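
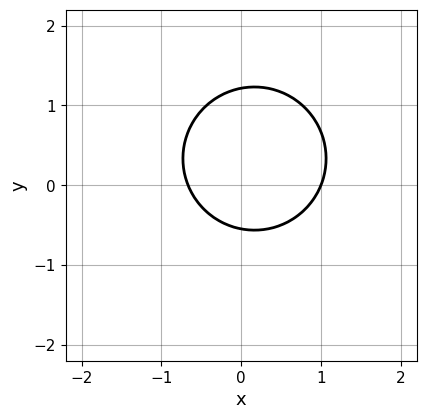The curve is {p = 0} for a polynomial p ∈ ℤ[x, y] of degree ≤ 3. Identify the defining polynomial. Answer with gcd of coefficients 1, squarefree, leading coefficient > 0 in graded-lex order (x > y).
First, degree: a generic line meets the curve in up to 2 points, so deg p = 2.
Then, against the integer gridlines: one x-axis crossing is at x = 1.
Finally, these observations pin down the coefficients.

3*x^2 + 3*y^2 - x - 2*y - 2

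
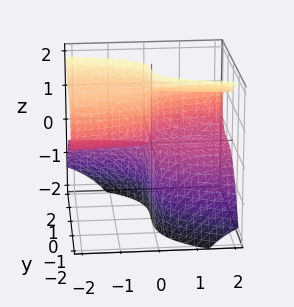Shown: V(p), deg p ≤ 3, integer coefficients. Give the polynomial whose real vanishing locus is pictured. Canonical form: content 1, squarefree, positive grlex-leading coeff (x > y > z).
2*x*z^2 + 2*y^3 - 3*x*z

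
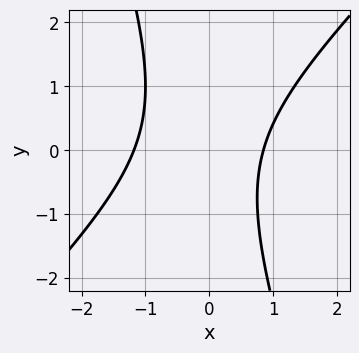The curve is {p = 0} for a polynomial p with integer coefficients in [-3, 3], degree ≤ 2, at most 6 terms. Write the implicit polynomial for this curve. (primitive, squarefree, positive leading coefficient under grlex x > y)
3*x^2 - 2*x*y - y^2 + x - 3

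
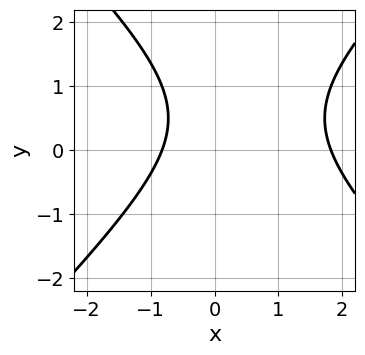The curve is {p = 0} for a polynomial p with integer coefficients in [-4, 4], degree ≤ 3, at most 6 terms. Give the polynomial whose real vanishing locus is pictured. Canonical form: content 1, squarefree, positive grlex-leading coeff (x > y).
2*x^2 - 2*y^2 - 2*x + 2*y - 3

1. The degree is 2 — a generic line meets the curve in up to 2 points.
2. From the visible intercepts: the curve avoids every integer y-axis point in the box.
3. Putting this together gives p.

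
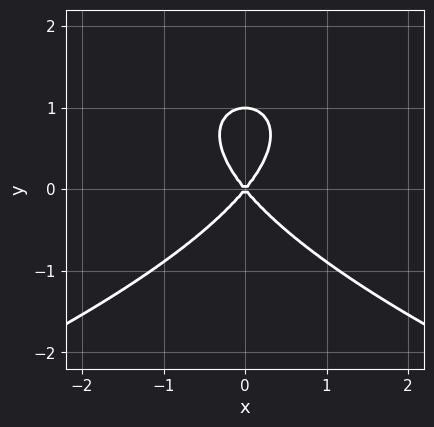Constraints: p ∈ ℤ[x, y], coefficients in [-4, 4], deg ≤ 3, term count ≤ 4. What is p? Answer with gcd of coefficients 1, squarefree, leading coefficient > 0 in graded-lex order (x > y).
2*y^3 + 3*x^2 - 2*y^2

(a) The degree is 3 — no degree-2 curve has this shape.
(b) Symmetries: it's symmetric under x → −x, forcing even powers of x.
(c) Against the integer gridlines: among the integer gridlines, it crosses the y-axis at y ∈ {0, 1}; it meets the x-axis at x = 0 (among the integer gridlines).
(d) Fitting integer coefficients to these (and the overall shape) gives p.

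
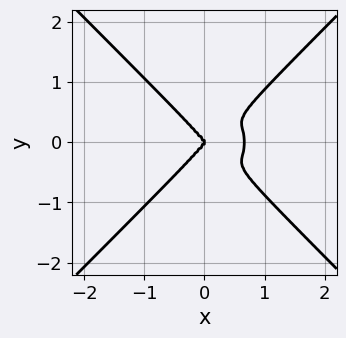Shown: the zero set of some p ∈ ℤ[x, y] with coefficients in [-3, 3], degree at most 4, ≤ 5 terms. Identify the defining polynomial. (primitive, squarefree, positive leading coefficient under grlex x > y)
3*x^4 - 3*y^4 - 2*x^3 + x*y^2

1. deg p = 4. The shape is more complex than any degree-3 curve.
2. Symmetries: the y ↦ −y reflection is a symmetry, so y appears only in even powers.
3. Checking where it meets the axes: one y-axis crossing is at y = 0; one x-axis crossing is at x = 0.
4. Solving for integer coefficients yields p as stated.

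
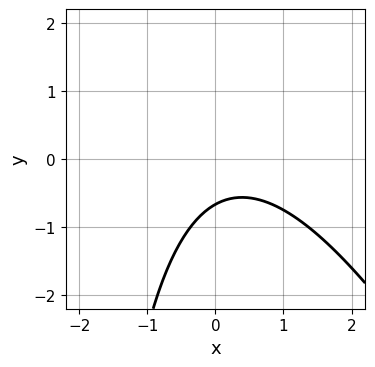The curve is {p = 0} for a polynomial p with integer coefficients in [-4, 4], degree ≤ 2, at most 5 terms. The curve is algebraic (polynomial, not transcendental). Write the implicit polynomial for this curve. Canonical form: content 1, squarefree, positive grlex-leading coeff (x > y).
2*x^2 + x*y - x + 3*y + 2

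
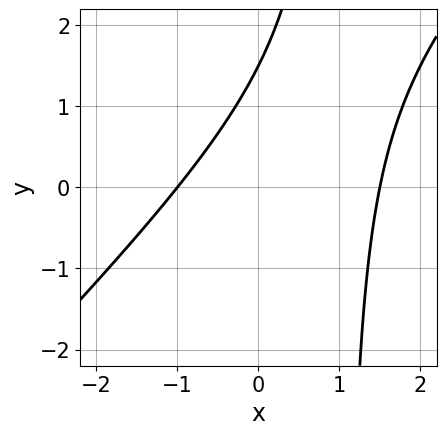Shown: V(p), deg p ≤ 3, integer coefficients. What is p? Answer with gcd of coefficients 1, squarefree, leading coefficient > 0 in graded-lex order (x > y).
2*x^2 - 2*x*y - x + 2*y - 3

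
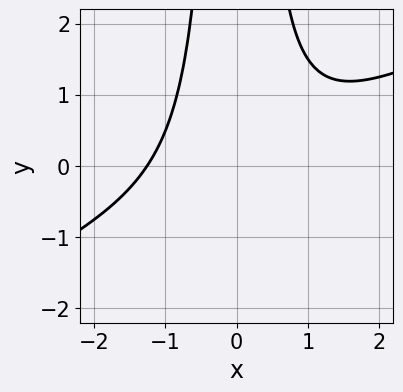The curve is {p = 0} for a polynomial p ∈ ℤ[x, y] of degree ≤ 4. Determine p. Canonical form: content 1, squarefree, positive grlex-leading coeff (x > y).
First, the degree is 3 — no degree-2 curve has this shape.
Then, from the visible intercepts: it misses every integer gridline on the y-axis.
Finally, fitting integer coefficients to these (and the overall shape) gives p.

x^3 - 2*x^2*y + 2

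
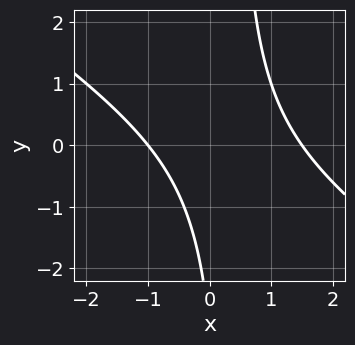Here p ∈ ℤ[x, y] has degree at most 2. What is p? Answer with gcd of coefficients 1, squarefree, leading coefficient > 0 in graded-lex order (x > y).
(a) deg p = 2. A generic line meets the curve in up to 2 points.
(b) From the visible intercepts: no y-intercept at any integer in the box; it meets the x-axis at x = -1 (among the integer gridlines).
(c) Matching integer coefficients to the picture gives p.

2*x^2 + 3*x*y - x - y - 3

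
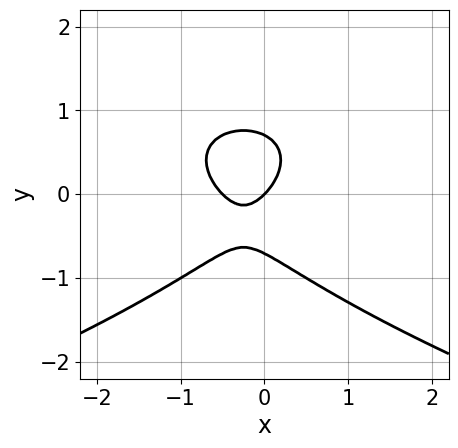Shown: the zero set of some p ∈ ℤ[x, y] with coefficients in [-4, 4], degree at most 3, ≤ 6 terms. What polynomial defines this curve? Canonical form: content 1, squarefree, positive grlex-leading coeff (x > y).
2*y^3 + 2*x^2 + x - y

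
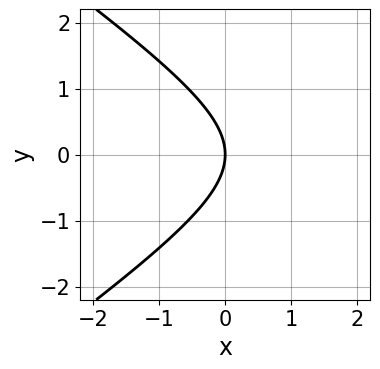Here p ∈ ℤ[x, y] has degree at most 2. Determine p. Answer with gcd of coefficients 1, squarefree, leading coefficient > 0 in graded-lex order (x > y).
x^2 - 2*y^2 - 3*x

(a) The degree is 2 — the shape is more complex than any degree-1 curve.
(b) Symmetries: it's symmetric under y → −y, forcing even powers of y.
(c) Against the integer gridlines: it crosses the y-axis at the gridline y = 0; one x-axis crossing is at x = 0.
(d) Assembling these constraints gives the stated polynomial.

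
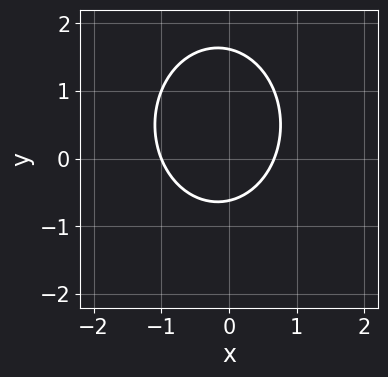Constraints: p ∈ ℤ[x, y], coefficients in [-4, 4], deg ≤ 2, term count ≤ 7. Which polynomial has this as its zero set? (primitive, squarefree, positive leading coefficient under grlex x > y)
3*x^2 + 2*y^2 + x - 2*y - 2

First, degree: a generic line meets the curve in up to 2 points, so deg p = 2.
Then, against the integer gridlines: it crosses the x-axis at the gridline x = -1.
Finally, solving for integer coefficients yields p as stated.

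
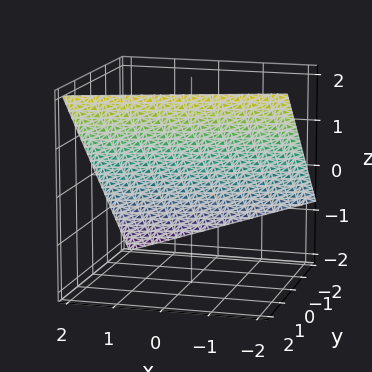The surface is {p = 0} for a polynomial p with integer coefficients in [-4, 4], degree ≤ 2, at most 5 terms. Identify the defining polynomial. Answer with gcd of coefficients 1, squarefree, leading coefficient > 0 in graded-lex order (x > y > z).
x - 3*y + 3*z - 2

(a) The degree is 1 — every cross-section is a straight line — this is a plane.
(b) Checking where it meets the axes: it meets the x-axis at x = 2 (among the integer gridlines).
(c) Together with the visible shape, these determine p as stated.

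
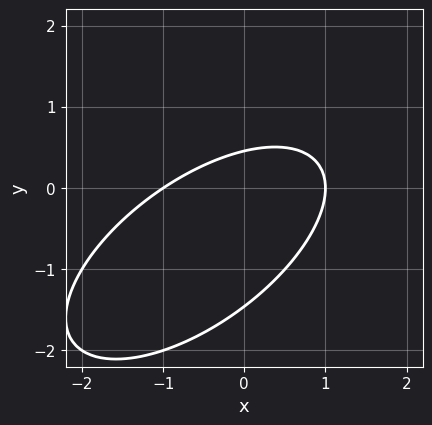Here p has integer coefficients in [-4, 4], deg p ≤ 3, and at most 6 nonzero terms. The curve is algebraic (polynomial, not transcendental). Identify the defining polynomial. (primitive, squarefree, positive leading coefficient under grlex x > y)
(a) The degree is 2 — no degree-1 curve has this shape.
(b) Against the integer gridlines: among the integer gridlines, it crosses the x-axis at x ∈ {-1, 1}.
(c) Fitting integer coefficients to these (and the overall shape) gives p.

2*x^2 - 3*x*y + 3*y^2 + 3*y - 2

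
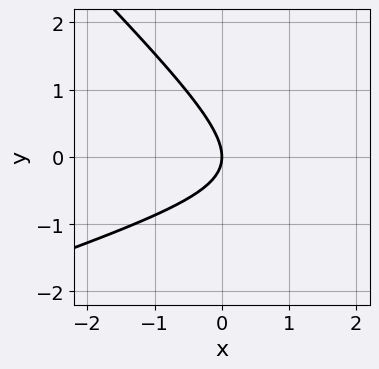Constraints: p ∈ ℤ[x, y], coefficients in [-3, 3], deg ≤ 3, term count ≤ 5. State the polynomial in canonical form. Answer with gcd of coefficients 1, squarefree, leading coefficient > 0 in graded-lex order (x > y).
x^2 - 2*x*y - 3*y^2 - 3*x

The degree is 2 — a generic line meets the curve in up to 2 points.
Against the integer gridlines: one y-axis crossing is at y = 0; it crosses the x-axis at the gridline x = 0.
Assembling these constraints gives the stated polynomial.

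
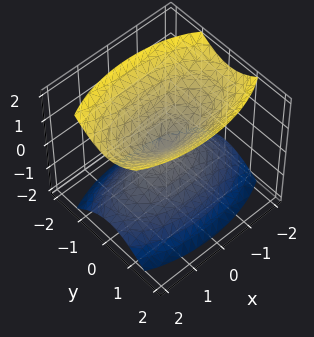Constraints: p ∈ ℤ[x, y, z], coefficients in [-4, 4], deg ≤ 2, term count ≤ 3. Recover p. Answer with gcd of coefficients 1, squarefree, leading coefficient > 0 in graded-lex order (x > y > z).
x^2 + 3*y^2 - 2*z^2

First, the picture has 2 separate pieces. They look like related sheets of one shape, so recover p as a whole.
Next, the degree is 2 — two nappes meeting at a single point; a quadric.
Next, symmetries: mirror symmetry y ↦ −y ⇒ only even powers of y; mirror symmetry z ↦ −z ⇒ only even powers of z; it's symmetric under x → −x, forcing even powers of x.
Next, observable constraints: one y-axis crossing is at y = 0; it meets the z-axis at z = 0 (among the integer gridlines); it crosses the x-axis at the gridline x = 0.
Finally, solving for integer coefficients yields p as stated.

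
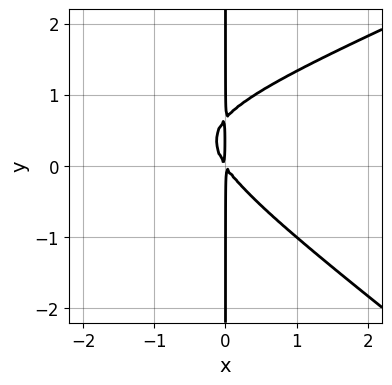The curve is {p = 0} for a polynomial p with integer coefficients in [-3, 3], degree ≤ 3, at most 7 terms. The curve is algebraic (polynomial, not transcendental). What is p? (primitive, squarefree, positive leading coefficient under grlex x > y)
1. deg p = 3. The shape is more complex than any degree-2 curve.
2. Reading off the gridlines: every point of the y-axis in the box is on the curve.
3. The integer polynomial consistent with all of this is the stated p.

x^3 - x^2*y - 3*x*y^2 + 3*x^2 + 2*x*y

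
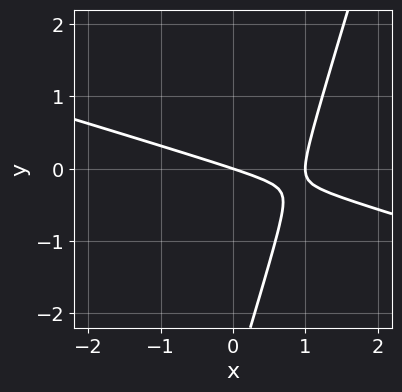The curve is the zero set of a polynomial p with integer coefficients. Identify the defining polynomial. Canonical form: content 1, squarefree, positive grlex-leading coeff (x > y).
(a) Degree: a generic line meets the curve in up to 2 points, so deg p = 2.
(b) Reading off the gridlines: the x-axis gridline crossings are at x ∈ {0, 1}; it meets the y-axis at y = 0 (among the integer gridlines).
(c) The integer polynomial consistent with all of this is the stated p.

x^2 + 3*x*y - y^2 - x - 3*y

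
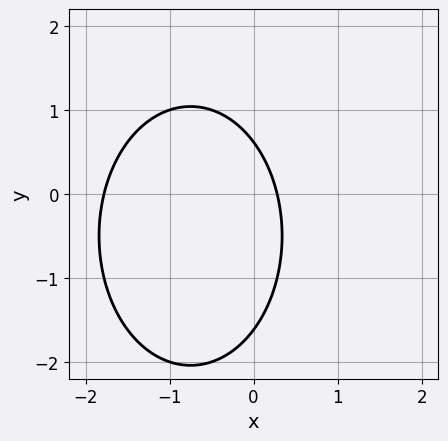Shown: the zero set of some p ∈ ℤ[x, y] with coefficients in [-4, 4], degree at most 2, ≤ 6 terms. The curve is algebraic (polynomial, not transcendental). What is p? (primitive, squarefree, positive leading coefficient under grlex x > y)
(a) Degree: the shape is more complex than any degree-1 curve, so deg p = 2.
(b) The integer polynomial consistent with all of this is the stated p.

2*x^2 + y^2 + 3*x + y - 1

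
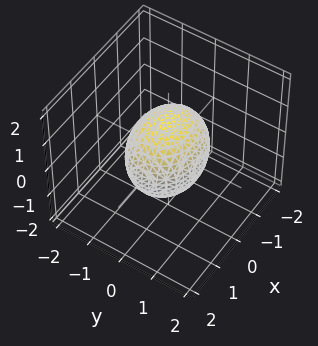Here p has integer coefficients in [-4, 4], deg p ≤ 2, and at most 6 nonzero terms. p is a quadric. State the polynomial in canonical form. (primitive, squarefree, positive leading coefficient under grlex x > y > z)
2*x^2 + 3*y^2 + 2*z^2 - 3

(a) The degree is 2 — a closed, bounded, convex surface; a quadric.
(b) Symmetries: mirror symmetry z ↦ −z ⇒ only even powers of z; mirror symmetry y ↦ −y ⇒ only even powers of y; it's symmetric under x → −x, forcing even powers of x.
(c) Observable constraints: among the integer gridlines, it crosses the y-axis at y ∈ {-1, 1}.
(d) Together with the visible shape, these determine p as stated.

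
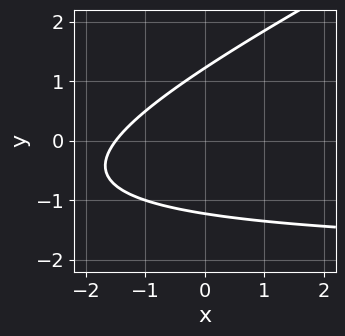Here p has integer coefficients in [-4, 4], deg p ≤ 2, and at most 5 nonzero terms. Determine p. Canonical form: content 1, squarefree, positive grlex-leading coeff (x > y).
First, deg p = 2. No degree-1 curve has this shape.
Finally, solving for integer coefficients yields p as stated.

x*y - 2*y^2 + 2*x + 3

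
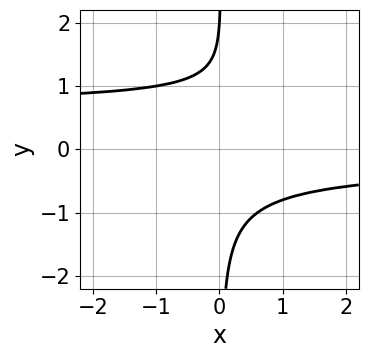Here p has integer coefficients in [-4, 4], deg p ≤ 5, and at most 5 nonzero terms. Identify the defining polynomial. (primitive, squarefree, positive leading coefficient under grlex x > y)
3*x*y^3 - 2*x*y^2 - y + 2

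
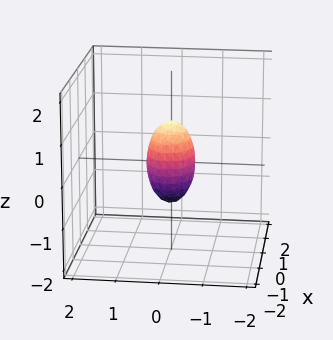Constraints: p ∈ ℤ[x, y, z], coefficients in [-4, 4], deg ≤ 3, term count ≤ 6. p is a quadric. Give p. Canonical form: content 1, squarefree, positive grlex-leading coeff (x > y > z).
1. The degree is 2 — bounded and convex; a quadric.
2. Symmetries: the x ↦ −x reflection is a symmetry, so x appears only in even powers; the y ↦ −y reflection is a symmetry, so y appears only in even powers; mirror symmetry z ↦ −z ⇒ only even powers of z.
3. Observable constraints: among the integer gridlines, it crosses the z-axis at z ∈ {-1, 1}.
4. These observations pin down the coefficients.

2*x^2 + 3*y^2 + z^2 - 1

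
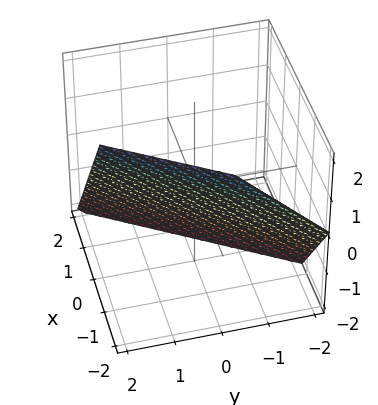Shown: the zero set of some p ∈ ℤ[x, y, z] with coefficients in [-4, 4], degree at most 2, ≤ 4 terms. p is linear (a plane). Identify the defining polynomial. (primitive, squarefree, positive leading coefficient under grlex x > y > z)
(a) deg p = 1.
(b) Observable constraints: it meets the y-axis at y = 1 (among the integer gridlines); one z-axis crossing is at z = -1.
(c) Putting this together gives p.

3*x - 2*y + 2*z + 2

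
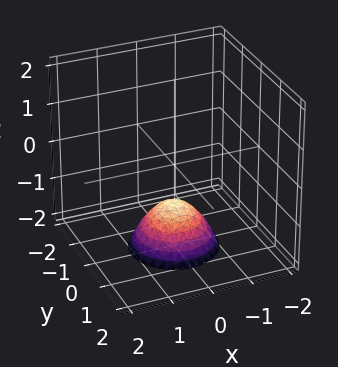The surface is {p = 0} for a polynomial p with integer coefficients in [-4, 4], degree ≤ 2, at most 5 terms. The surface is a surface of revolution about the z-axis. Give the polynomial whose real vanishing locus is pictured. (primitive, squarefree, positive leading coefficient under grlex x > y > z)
(a) deg p = 2. No degree-1 surface has this shape.
(b) By symmetry, the surface is invariant under rotation about z: p = q(x² + y², z).
(c) Reading off the gridlines: a circular section at z = -2 has radius exactly 1; it misses every integer gridline on the x-axis.
(d) Together with the visible shape, these determine p as stated. Check: (0, 0, -1) on the z-axis lies on the surface, and p(0, 0, -1) = 0. ✓

x^2 + y^2 + z + 1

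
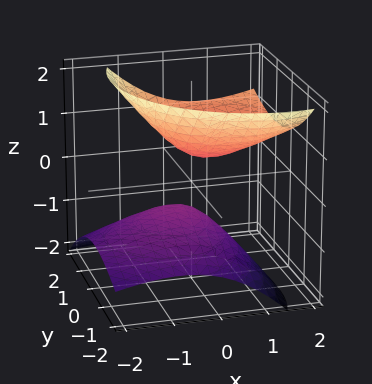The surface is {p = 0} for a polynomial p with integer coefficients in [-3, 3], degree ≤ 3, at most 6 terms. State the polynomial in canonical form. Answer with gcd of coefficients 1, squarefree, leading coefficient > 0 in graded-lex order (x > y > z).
1. I count 2 distinct pieces. Treating them together as one polynomial.
2. The degree is 2 — a generic line meets the surface in up to 2 points.
3. Observable constraints: it misses every integer gridline on the y-axis; the surface avoids every integer x-axis point in the box.
4. The integer polynomial consistent with all of this is the stated p.

2*x^2 - 3*x*z + 2*y^2 - 2*y*z - 3*z^2 + 1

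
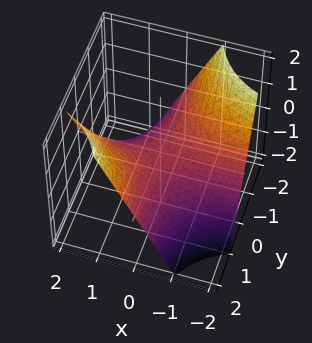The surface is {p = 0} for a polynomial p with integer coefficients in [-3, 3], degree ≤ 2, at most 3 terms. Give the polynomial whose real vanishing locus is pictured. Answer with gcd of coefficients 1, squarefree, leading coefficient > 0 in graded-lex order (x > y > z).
1. deg p = 2. A hyperbolic paraboloid; a quadric.
2. From the visible intercepts: every point of the y-axis in the box is on the surface; it meets the z-axis at z = 0 (among the integer gridlines); every point of the x-axis in the box is on the surface.
3. Putting this together gives p.

x*y - z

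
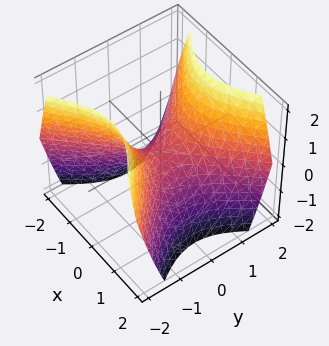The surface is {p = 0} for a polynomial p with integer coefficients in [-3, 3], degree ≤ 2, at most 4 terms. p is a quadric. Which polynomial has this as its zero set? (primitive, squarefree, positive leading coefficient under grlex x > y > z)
x^2 - y^2 + z

The degree is 2 — a saddle surface; a quadric.
Symmetries: it's symmetric under x → −x, forcing even powers of x; mirror symmetry y ↦ −y ⇒ only even powers of y.
Observable constraints: one x-axis crossing is at x = 0; it crosses the z-axis at the gridline z = 0.
These observations pin down the coefficients.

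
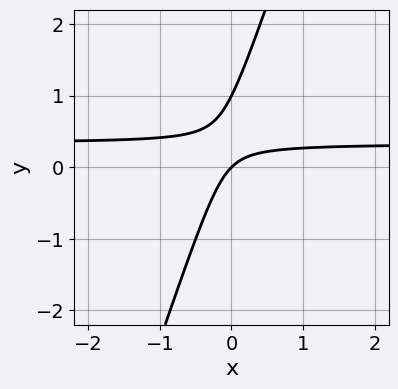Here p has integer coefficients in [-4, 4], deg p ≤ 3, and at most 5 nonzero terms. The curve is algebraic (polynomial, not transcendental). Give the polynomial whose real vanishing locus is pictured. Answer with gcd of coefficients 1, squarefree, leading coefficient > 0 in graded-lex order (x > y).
(a) The degree is 2 — a generic line meets the curve in up to 2 points.
(b) Checking where it meets the axes: it meets the x-axis at x = 0 (among the integer gridlines); the y-axis gridline crossings are at y ∈ {0, 1}.
(c) These observations pin down the coefficients.

3*x*y - y^2 - x + y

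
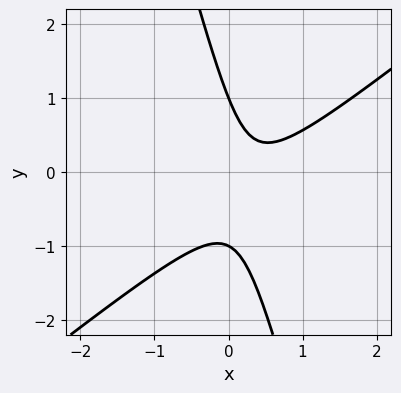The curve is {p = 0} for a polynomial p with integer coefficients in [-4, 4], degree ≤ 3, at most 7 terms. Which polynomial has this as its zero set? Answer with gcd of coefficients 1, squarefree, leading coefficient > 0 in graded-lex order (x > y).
3*x^2 - 3*x*y - y^2 - 2*x + 1

(a) Degree: a generic line meets the curve in up to 2 points, so deg p = 2.
(b) From the axis intercepts and sections: it misses every integer gridline on the x-axis; among the integer gridlines, it crosses the y-axis at y ∈ {-1, 1}.
(c) Together with the visible shape, these determine p as stated.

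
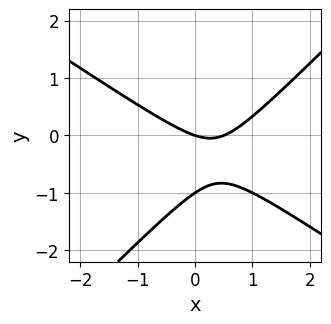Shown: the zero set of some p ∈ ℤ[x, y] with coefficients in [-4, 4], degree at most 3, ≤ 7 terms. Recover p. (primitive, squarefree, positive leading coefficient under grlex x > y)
2*x^2 + x*y - 3*y^2 - x - 3*y

First, the degree is 2 — a generic line meets the curve in up to 2 points.
Next, from the axis intercepts and sections: it meets the x-axis at x = 0 (among the integer gridlines); the y-axis gridline crossings are at y ∈ {-1, 0}.
Finally, putting this together gives p.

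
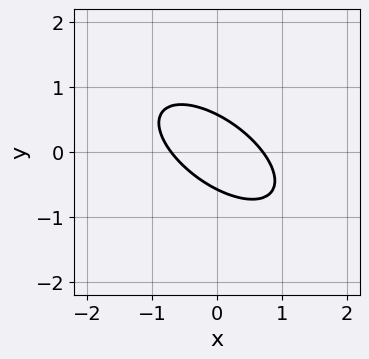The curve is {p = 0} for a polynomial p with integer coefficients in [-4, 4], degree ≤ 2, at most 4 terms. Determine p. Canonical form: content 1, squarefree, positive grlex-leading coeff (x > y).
2*x^2 + 3*x*y + 3*y^2 - 1

The degree is 2 — a generic line meets the curve in up to 2 points.
The integer polynomial consistent with all of this is the stated p.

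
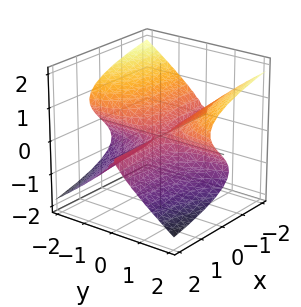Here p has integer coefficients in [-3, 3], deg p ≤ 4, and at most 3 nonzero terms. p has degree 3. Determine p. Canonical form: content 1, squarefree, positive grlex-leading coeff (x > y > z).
First, degree: a generic line meets the surface in up to 3 points, so deg p = 3.
Next, reading off the gridlines: every point of the x-axis in the box is on the surface; one z-axis crossing is at z = 0; the visible y-axis segment lies entirely on the surface.
Finally, matching integer coefficients to the picture gives p.

x*y^2 - y^2*z + 3*z^3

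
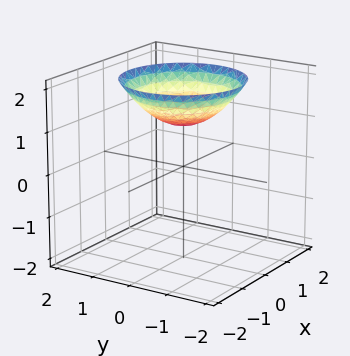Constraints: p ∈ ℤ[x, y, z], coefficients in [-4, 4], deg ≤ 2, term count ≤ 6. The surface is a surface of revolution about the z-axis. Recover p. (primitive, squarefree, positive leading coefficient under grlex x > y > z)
(a) Degree: no degree-1 surface has this shape, so deg p = 2.
(b) Symmetries: rotational symmetry about the z-axis ⇒ p depends on x, y only through x² + y².
(c) Checking where it meets the axes: no y-intercept at any integer in the box; no x-intercept at any integer in the box.
(d) Fitting integer coefficients to these (and the overall shape) gives p.

x^2 + y^2 - 2*z + 2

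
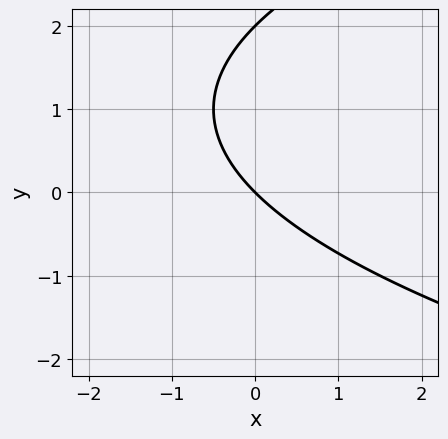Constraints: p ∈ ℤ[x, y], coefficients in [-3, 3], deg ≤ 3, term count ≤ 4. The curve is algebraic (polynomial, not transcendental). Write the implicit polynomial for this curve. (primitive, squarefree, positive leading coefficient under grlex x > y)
y^2 - 2*x - 2*y

(a) Degree: no degree-1 curve has this shape, so deg p = 2.
(b) From the axis intercepts and sections: it meets the x-axis at x = 0 (among the integer gridlines); the y-axis gridline crossings are at y ∈ {0, 2}.
(c) Matching integer coefficients to the picture gives p.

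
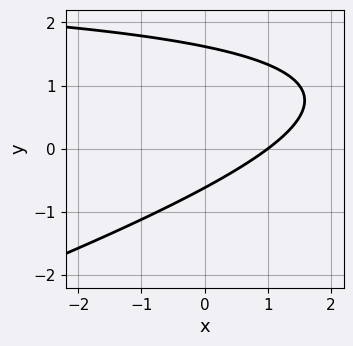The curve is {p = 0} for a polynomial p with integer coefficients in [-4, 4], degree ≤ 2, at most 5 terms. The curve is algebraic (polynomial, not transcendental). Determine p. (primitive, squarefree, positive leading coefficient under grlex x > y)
(a) The degree is 2 — no degree-1 curve has this shape.
(b) Reading off the gridlines: it meets the x-axis at x = 1 (among the integer gridlines).
(c) Putting this together gives p.

x*y - 3*y^2 - 3*x + 3*y + 3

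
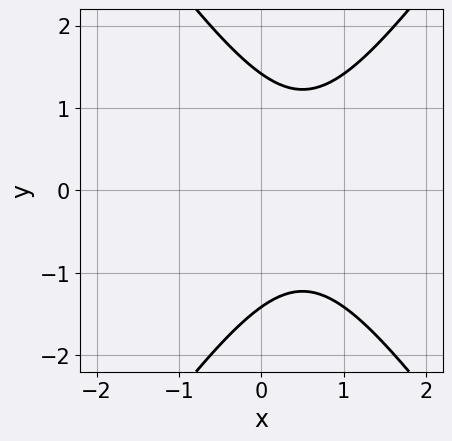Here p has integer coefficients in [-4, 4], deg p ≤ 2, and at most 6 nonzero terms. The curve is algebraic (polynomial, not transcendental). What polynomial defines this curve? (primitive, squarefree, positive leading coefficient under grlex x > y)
Degree: the shape is more complex than any degree-1 curve, so deg p = 2.
Symmetries: the y ↦ −y reflection is a symmetry, so y appears only in even powers.
Reading off the gridlines: no x-intercept at any integer in the box.
Fitting integer coefficients to these (and the overall shape) gives p.

2*x^2 - y^2 - 2*x + 2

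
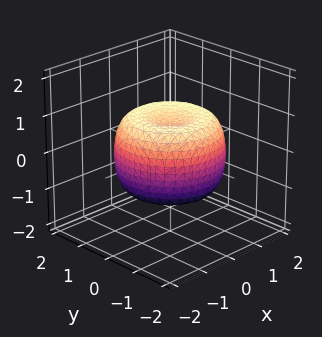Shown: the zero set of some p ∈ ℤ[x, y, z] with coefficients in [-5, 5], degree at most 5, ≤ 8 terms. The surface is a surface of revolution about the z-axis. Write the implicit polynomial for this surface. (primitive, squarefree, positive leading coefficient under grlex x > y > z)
2*x^4 + 4*x^2*y^2 + 2*y^4 - 3*x^2 - 3*y^2 + 3*z^2 - 2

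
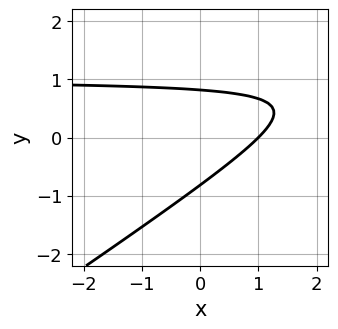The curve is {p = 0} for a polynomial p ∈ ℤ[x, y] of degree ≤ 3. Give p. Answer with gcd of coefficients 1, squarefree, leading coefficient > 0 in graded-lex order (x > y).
deg p = 2. No degree-1 curve has this shape.
Against the integer gridlines: it crosses the x-axis at the gridline x = 1.
Fitting integer coefficients to these (and the overall shape) gives p.

2*x*y - 3*y^2 - 2*x + 2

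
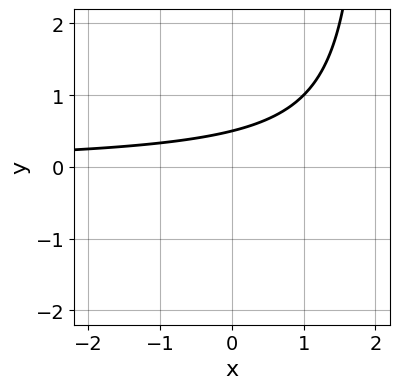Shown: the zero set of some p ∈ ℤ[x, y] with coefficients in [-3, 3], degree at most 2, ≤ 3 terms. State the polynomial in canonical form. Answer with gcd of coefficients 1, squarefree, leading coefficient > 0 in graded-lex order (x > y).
x*y - 2*y + 1

(a) Degree: no degree-1 curve has this shape, so deg p = 2.
(b) Observable constraints: the curve avoids every integer x-axis point in the box.
(c) Together with the visible shape, these determine p as stated.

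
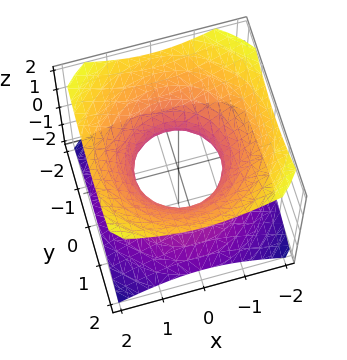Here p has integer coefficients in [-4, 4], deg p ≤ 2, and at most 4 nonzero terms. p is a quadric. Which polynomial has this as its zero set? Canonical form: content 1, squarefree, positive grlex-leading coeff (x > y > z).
2*x^2 + 2*y^2 - 3*z^2 - 2

1. The degree is 2 — one connected sheet with a waist; a quadric.
2. By symmetry, the surface is invariant under rotation about z: p = q(x² + y², z); mirror symmetry z ↦ −z ⇒ only even powers of z.
3. Checking where it meets the axes: the y-axis gridline crossings are at y ∈ {-1, 1}; a circular section at z = -1 has radius between 1 and 2; the x-axis gridline crossings are at x ∈ {-1, 1}.
4. Solving for integer coefficients yields p as stated.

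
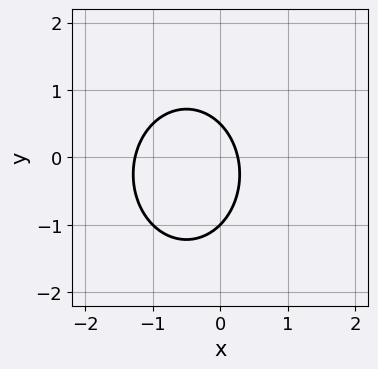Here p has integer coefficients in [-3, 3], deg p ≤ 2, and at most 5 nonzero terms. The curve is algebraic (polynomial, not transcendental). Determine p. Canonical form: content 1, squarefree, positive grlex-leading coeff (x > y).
(a) The degree is 2 — the shape is more complex than any degree-1 curve.
(b) Reading off the gridlines: it meets the y-axis at y = -1 (among the integer gridlines).
(c) Assembling these constraints gives the stated polynomial.

3*x^2 + 2*y^2 + 3*x + y - 1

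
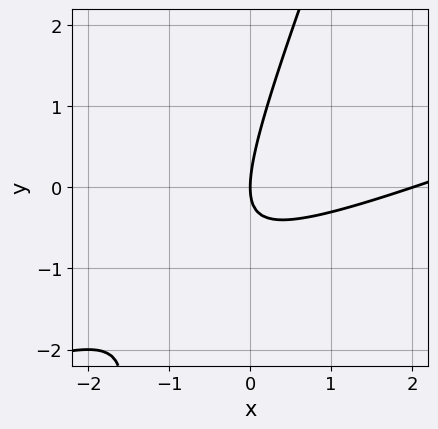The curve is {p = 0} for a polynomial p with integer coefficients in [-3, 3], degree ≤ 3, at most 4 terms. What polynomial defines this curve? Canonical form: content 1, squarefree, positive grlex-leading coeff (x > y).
(a) Degree: a generic line meets the curve in up to 2 points, so deg p = 2.
(b) Reading off the gridlines: it crosses the y-axis at the gridline y = 0; among the integer gridlines, it crosses the x-axis at x ∈ {0, 2}.
(c) The integer polynomial consistent with all of this is the stated p.

x^2 - 3*x*y + y^2 - 2*x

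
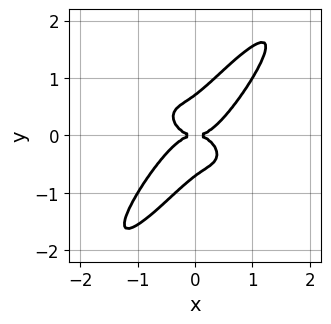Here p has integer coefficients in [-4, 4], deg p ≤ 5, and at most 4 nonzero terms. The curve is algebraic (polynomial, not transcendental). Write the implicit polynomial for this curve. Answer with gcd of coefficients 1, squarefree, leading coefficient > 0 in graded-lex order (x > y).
2*x^4 - 3*x*y^3 + 2*y^4 - y^2

First, degree: no degree-3 curve has this shape, so deg p = 4.
Next, against the integer gridlines: it crosses the x-axis at the gridline x = 0; one y-axis crossing is at y = 0.
Finally, fitting integer coefficients to these (and the overall shape) gives p.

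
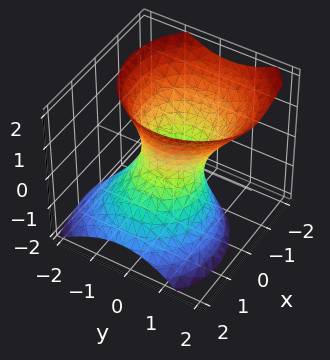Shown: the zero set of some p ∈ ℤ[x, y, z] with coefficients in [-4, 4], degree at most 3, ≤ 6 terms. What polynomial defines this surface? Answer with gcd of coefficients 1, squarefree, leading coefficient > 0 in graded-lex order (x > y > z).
3*x^2 + 2*x*z + 3*y^2 - y*z - 2*z^2 - 2

(a) deg p = 2. No degree-1 surface has this shape.
(b) Observable constraints: no z-intercept at any integer in the box.
(c) These observations pin down the coefficients.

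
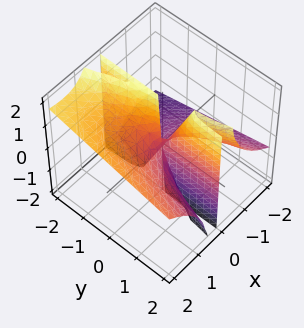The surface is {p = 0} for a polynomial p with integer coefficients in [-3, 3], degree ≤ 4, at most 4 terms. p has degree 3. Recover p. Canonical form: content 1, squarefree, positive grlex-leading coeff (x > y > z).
x^3 - 2*x^2*z - x*y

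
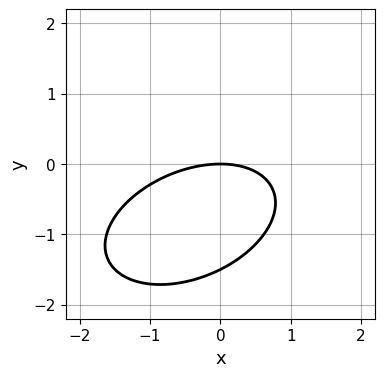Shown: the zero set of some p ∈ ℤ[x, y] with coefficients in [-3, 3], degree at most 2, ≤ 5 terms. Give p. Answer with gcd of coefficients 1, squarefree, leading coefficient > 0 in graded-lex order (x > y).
x^2 - x*y + 2*y^2 + 3*y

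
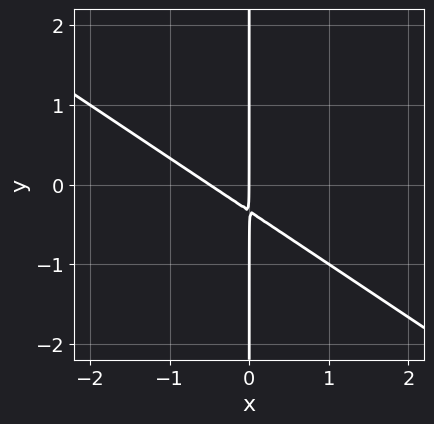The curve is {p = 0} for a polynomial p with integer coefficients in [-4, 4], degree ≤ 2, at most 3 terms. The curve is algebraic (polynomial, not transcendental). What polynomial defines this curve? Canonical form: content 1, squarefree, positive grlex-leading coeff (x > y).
1. deg p = 2.
2. Reading off the gridlines: it meets the x-axis at x = 0 (among the integer gridlines); the visible y-axis segment lies entirely on the curve.
3. Assembling these constraints gives the stated polynomial.

2*x^2 + 3*x*y + x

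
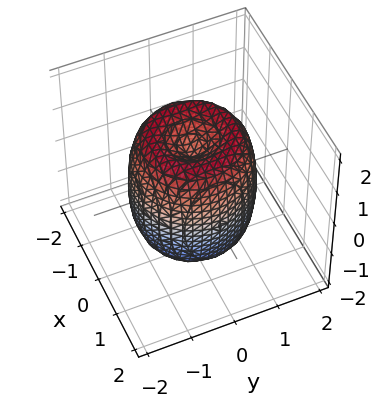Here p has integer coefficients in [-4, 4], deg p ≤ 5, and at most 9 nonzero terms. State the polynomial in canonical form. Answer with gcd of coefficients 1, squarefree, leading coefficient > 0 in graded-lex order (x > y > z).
1. The degree is 4 — no degree-3 surface has this shape.
2. Symmetries: the z-axis is an axis of rotation, so x and y enter only as x² + y².
3. Against the integer gridlines: a circular section at z = 0 has radius between 1 and 2; the z-axis gridline crossings are at z ∈ {-1, 1}.
4. Putting this together gives p.

2*x^4 + 4*x^2*y^2 + 2*y^4 - 3*x^2 - 3*y^2 + z^2 - 1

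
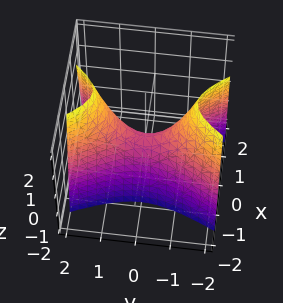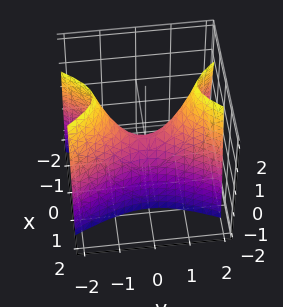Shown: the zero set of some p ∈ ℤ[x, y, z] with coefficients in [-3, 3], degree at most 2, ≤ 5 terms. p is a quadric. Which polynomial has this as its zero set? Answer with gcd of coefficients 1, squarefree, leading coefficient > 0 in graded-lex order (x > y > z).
Degree: a hyperbolic paraboloid; a quadric, so deg p = 2.
Symmetries: mirror symmetry x ↦ −x ⇒ only even powers of x; the y ↦ −y reflection is a symmetry, so y appears only in even powers.
Observable constraints: it meets the x-axis at x = 0 (among the integer gridlines); one y-axis crossing is at y = 0.
Together with the visible shape, these determine p as stated.

3*x^2 - y^2 + z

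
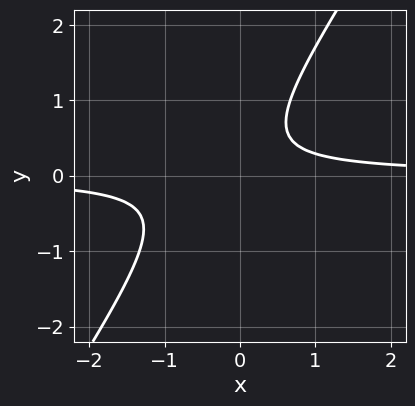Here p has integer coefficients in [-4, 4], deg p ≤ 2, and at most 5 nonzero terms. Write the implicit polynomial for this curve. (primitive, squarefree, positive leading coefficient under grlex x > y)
3*x*y - 2*y^2 + y - 1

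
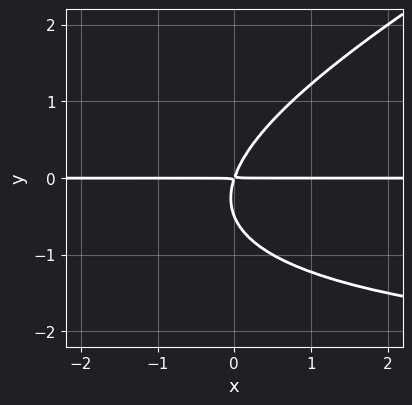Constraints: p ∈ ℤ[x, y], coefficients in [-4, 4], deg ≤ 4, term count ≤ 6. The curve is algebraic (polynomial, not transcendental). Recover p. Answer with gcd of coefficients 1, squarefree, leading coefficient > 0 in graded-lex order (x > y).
x*y^2 - 2*y^3 + 3*x*y - y^2

First, degree: the shape is more complex than any degree-2 curve, so deg p = 3.
Next, from the visible intercepts: the visible x-axis segment lies entirely on the curve.
Finally, together with the visible shape, these determine p as stated.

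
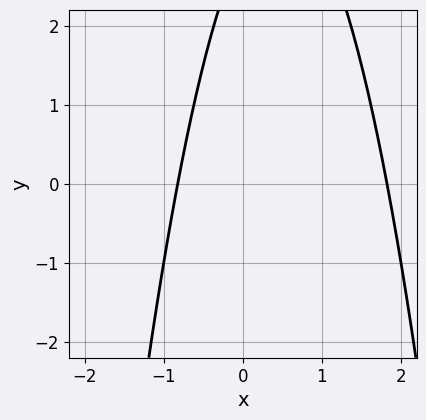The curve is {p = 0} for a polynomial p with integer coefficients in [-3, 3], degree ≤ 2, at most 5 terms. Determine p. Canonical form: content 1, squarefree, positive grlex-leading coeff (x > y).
2*x^2 - 2*x + y - 3

1. Degree: no degree-1 curve has this shape, so deg p = 2.
2. Observable constraints: the curve avoids every integer y-axis point in the box.
3. Solving for integer coefficients yields p as stated.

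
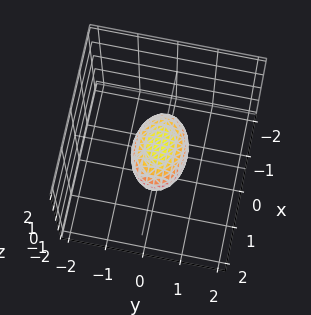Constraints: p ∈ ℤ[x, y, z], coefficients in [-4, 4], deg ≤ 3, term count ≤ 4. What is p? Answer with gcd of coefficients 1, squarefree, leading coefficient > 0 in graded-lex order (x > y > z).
x^2 + 2*y^2 + 2*z^2 - 1

Degree: bounded and convex; a quadric, so deg p = 2.
Symmetries: the x ↦ −x reflection is a symmetry, so x appears only in even powers; the y ↦ −y reflection is a symmetry, so y appears only in even powers; mirror symmetry z ↦ −z ⇒ only even powers of z.
From the visible intercepts: among the integer gridlines, it crosses the x-axis at x ∈ {-1, 1}.
Together with the visible shape, these determine p as stated.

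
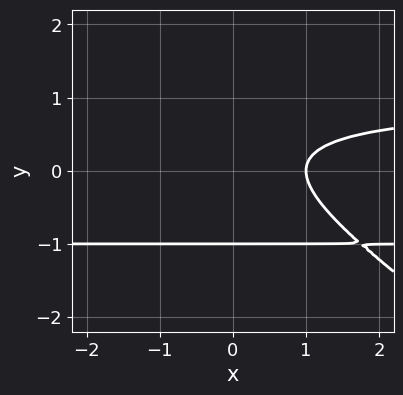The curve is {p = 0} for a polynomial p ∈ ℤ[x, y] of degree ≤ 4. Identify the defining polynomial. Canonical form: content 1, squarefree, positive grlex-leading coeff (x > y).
1. The degree is 3 — no degree-2 curve has this shape.
2. Checking where it meets the axes: one x-axis crossing is at x = 1; it meets the y-axis at y = -1 (among the integer gridlines).
3. Putting this together gives p.

2*x*y^2 + 3*y^3 + y^2 - 2*x + 2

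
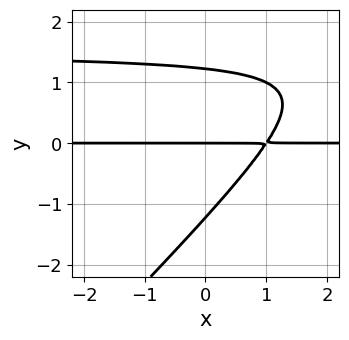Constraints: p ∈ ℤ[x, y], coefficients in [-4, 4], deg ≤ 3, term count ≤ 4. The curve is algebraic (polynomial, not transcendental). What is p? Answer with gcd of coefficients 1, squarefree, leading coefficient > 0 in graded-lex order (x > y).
1. The degree is 3 — the shape is more complex than any degree-2 curve.
2. Observable constraints: it crosses the y-axis at the gridline y = 0; every point of the x-axis in the box is on the curve.
3. Fitting integer coefficients to these (and the overall shape) gives p.

2*x*y^2 - 2*y^3 - 3*x*y + 3*y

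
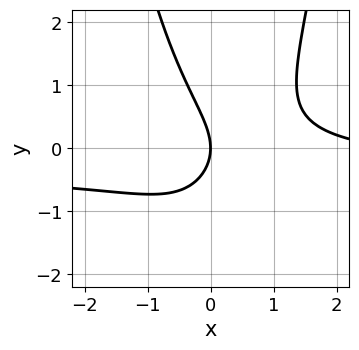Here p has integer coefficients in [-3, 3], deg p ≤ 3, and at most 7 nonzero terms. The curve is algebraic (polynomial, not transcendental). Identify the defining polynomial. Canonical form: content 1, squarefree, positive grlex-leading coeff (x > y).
3*x^2*y + x^2 - x*y - 2*y^2 - 3*x

First, degree: no degree-2 curve has this shape, so deg p = 3.
Then, checking where it meets the axes: one x-axis crossing is at x = 0; one y-axis crossing is at y = 0.
Finally, fitting integer coefficients to these (and the overall shape) gives p.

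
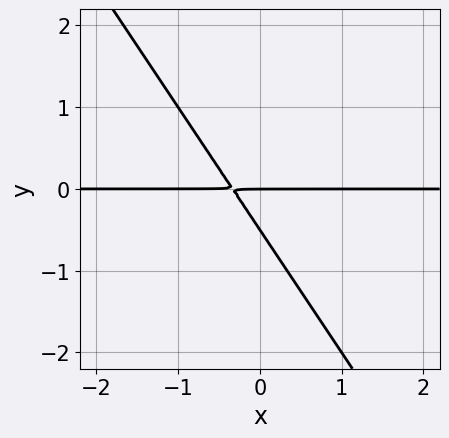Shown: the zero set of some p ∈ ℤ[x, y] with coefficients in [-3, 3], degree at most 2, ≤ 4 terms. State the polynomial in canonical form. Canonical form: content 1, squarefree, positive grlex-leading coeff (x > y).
(a) Degree: the shape is more complex than any degree-1 curve, so deg p = 2.
(b) Checking where it meets the axes: it meets the y-axis at y = 0 (among the integer gridlines); the visible x-axis segment lies entirely on the curve.
(c) Assembling these constraints gives the stated polynomial.

3*x*y + 2*y^2 + y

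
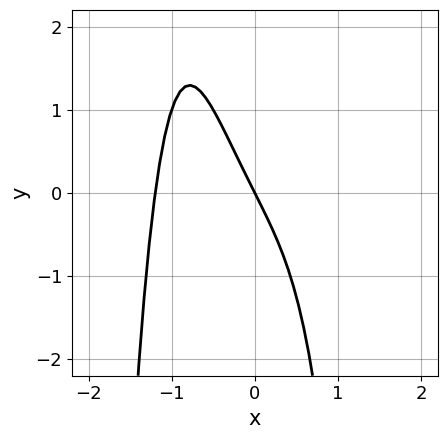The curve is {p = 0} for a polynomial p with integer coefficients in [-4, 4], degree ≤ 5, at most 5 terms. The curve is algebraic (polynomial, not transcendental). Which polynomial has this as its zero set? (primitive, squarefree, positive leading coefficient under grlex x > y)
Degree: no degree-3 curve has this shape, so deg p = 4.
Observable constraints: it meets the y-axis at y = 0 (among the integer gridlines); it meets the x-axis at x = 0 (among the integer gridlines).
Assembling these constraints gives the stated polynomial.

2*x^4 + x^3 + 2*x + y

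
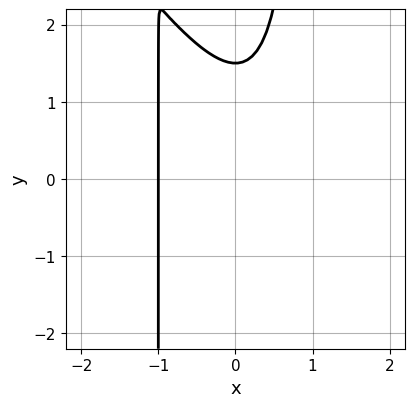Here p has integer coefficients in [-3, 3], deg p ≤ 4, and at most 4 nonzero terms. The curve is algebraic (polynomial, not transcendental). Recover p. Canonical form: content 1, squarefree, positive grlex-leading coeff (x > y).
3*x^3 + 2*x^2*y - 2*y + 3

(a) deg p = 3. The shape is more complex than any degree-2 curve.
(b) From the visible intercepts: it meets the x-axis at x = -1 (among the integer gridlines).
(c) Assembling these constraints gives the stated polynomial.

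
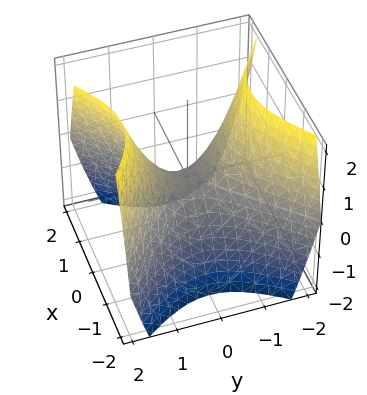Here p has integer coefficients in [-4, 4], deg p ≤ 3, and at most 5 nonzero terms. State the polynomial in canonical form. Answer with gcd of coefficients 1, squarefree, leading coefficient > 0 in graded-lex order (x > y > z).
1. deg p = 2. A hyperbolic paraboloid; a quadric.
2. Symmetries: mirror symmetry y ↦ −y ⇒ only even powers of y; the x ↦ −x reflection is a symmetry, so x appears only in even powers.
3. From the visible intercepts: it crosses the x-axis at the gridline x = 0; it meets the y-axis at y = 0 (among the integer gridlines).
4. Together with the visible shape, these determine p as stated.

x^2 - y^2 + z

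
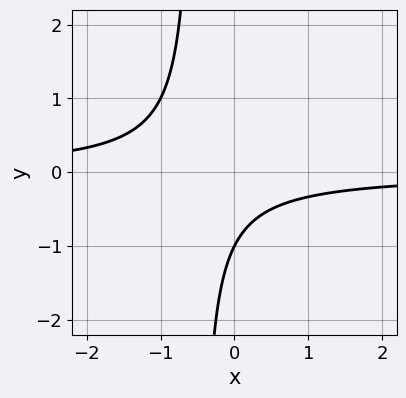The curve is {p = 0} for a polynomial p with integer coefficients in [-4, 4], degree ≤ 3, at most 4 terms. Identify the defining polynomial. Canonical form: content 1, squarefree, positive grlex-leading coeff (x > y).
1. deg p = 2.
2. Reading off the gridlines: no x-intercept at any integer in the box; it meets the y-axis at y = -1 (among the integer gridlines).
3. Solving for integer coefficients yields p as stated.

2*x*y + y + 1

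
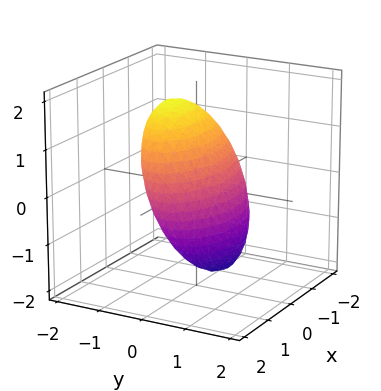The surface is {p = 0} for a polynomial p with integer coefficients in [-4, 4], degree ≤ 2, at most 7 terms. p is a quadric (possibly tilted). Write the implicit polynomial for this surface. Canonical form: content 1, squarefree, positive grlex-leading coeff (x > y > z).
First, the degree is 2 — a generic line meets the surface in up to 2 points.
Finally, the integer polynomial consistent with all of this is the stated p.

x^2 + 3*y^2 + 2*y*z + z^2 - 2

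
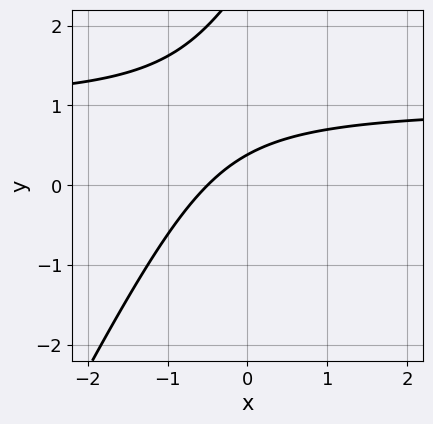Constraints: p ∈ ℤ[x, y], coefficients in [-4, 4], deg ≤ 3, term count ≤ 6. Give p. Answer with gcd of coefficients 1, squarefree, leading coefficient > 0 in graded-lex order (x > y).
1. deg p = 2. A generic line meets the curve in up to 2 points.
2. The integer polynomial consistent with all of this is the stated p.

2*x*y - y^2 - 2*x + 3*y - 1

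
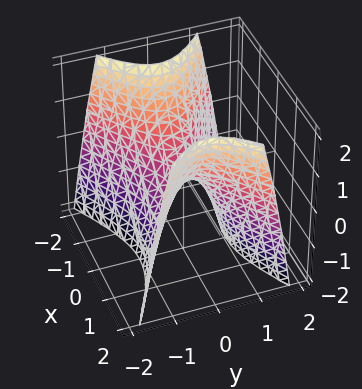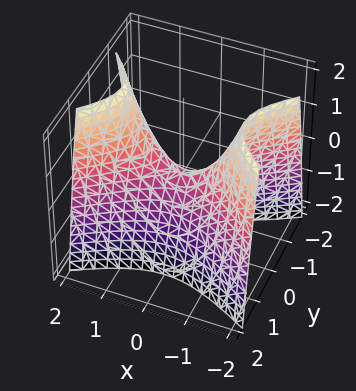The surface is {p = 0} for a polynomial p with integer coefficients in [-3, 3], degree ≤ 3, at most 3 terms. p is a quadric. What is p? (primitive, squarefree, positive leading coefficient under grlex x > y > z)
x^2 - 2*y^2 - z

The degree is 2 — a saddle surface; a quadric.
Symmetries: it's symmetric under y → −y, forcing even powers of y; the x ↦ −x reflection is a symmetry, so x appears only in even powers.
Checking where it meets the axes: one z-axis crossing is at z = 0; it meets the x-axis at x = 0 (among the integer gridlines); it meets the y-axis at y = 0 (among the integer gridlines).
Matching integer coefficients to the picture gives p.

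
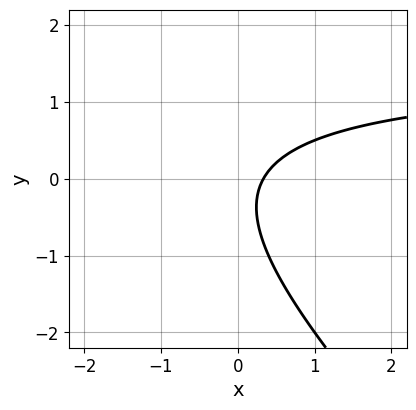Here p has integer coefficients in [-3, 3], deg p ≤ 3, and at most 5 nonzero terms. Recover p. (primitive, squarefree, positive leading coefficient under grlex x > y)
2*x*y + 2*y^2 - 3*x + y + 1

1. deg p = 2. The shape is more complex than any degree-1 curve.
2. Checking where it meets the axes: the curve avoids every integer y-axis point in the box.
3. Fitting integer coefficients to these (and the overall shape) gives p.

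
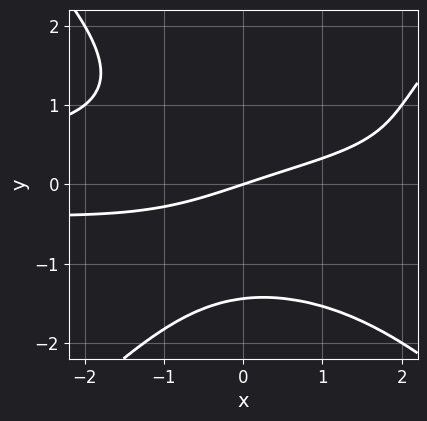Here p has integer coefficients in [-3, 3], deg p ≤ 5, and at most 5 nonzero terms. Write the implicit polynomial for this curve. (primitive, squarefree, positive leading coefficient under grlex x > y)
(a) Degree: no degree-3 curve has this shape, so deg p = 4.
(b) Checking where it meets the axes: it meets the y-axis at y = 0 (among the integer gridlines); it meets the x-axis at x = 0 (among the integer gridlines).
(c) The integer polynomial consistent with all of this is the stated p.

x^2*y^2 - y^4 - x*y^2 + x - 3*y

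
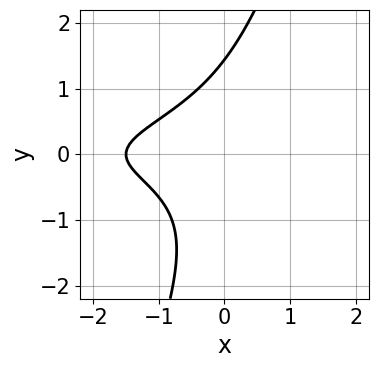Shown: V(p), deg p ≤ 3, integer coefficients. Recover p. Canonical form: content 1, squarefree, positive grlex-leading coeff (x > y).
3*x*y^2 - y^3 + 2*x + 3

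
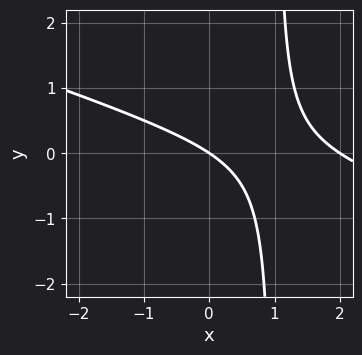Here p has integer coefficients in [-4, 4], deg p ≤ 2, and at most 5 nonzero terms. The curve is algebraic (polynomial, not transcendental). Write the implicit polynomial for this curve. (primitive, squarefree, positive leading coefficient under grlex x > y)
x^2 + 3*x*y - 2*x - 3*y

First, degree: no degree-1 curve has this shape, so deg p = 2.
Then, from the visible intercepts: the x-axis gridline crossings are at x ∈ {0, 2}; it crosses the y-axis at the gridline y = 0.
Finally, matching integer coefficients to the picture gives p.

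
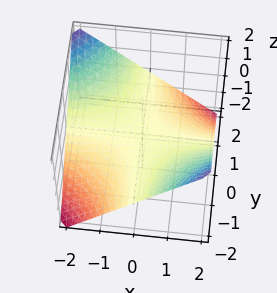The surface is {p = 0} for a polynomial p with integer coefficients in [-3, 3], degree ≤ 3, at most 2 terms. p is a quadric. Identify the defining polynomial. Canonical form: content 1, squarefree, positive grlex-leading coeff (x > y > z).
x*y + 2*z

1. The degree is 2 — a saddle surface; a quadric.
2. Checking where it meets the axes: the visible y-axis segment lies entirely on the surface; every point of the x-axis in the box is on the surface; one z-axis crossing is at z = 0.
3. Together with the visible shape, these determine p as stated.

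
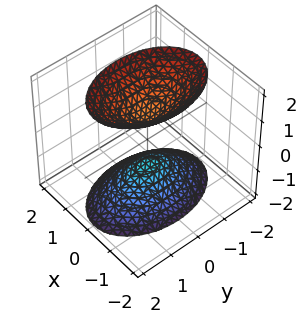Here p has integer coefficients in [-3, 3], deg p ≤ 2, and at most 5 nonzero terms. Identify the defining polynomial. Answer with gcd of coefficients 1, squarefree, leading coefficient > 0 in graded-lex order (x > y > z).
2*x^2 + y^2 - z^2 + 1

(a) The picture has 2 separate pieces. They look like related sheets of one shape, so recover p as a whole.
(b) The degree is 2 — two separate bowl-shaped sheets opening away from each other; a quadric.
(c) Symmetries: mirror symmetry x ↦ −x ⇒ only even powers of x; it's symmetric under y → −y, forcing even powers of y; it's symmetric under z → −z, forcing even powers of z.
(d) From the axis intercepts and sections: it misses every integer gridline on the x-axis; among the integer gridlines, it crosses the z-axis at z ∈ {-1, 1}; it misses every integer gridline on the y-axis.
(e) Fitting integer coefficients to these (and the overall shape) gives p.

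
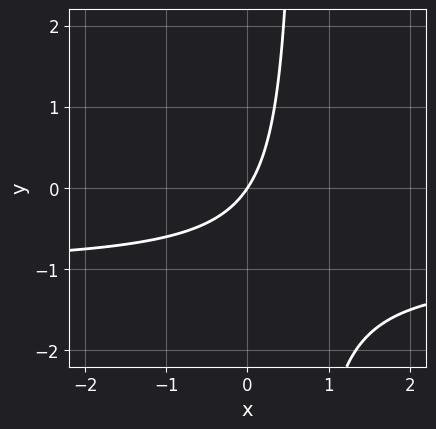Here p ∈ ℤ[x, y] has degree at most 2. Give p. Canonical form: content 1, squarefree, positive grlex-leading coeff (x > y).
Degree: a generic line meets the curve in up to 2 points, so deg p = 2.
From the visible intercepts: one y-axis crossing is at y = 0; one x-axis crossing is at x = 0.
The integer polynomial consistent with all of this is the stated p.

3*x*y + 3*x - 2*y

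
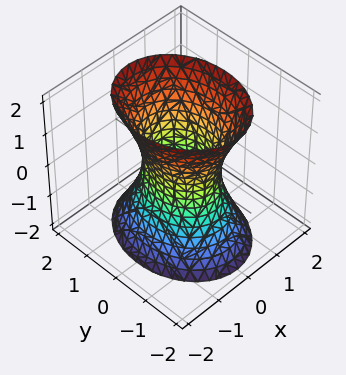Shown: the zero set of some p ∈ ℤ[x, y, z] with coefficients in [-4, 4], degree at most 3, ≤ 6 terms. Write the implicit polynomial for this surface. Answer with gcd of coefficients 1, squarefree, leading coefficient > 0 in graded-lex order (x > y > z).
(a) deg p = 2. One connected sheet with a waist; a quadric.
(b) Symmetries: the z ↦ −z reflection is a symmetry, so z appears only in even powers; mirror symmetry x ↦ −x ⇒ only even powers of x; it's symmetric under y → −y, forcing even powers of y.
(c) Reading off the gridlines: the y-axis gridline crossings are at y ∈ {-1, 1}; no z-intercept at any integer in the box.
(d) These observations pin down the coefficients.

3*x^2 + 2*y^2 - z^2 - 2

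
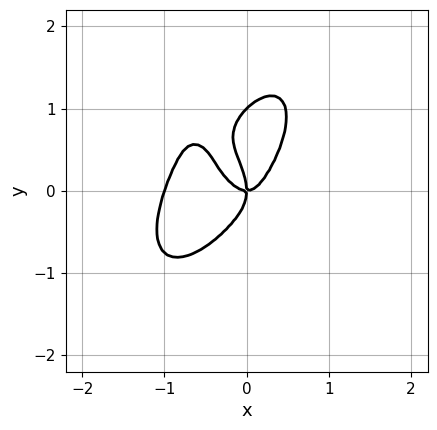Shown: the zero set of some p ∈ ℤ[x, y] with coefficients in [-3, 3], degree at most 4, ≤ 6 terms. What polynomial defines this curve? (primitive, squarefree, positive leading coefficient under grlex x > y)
3*x^4 + y^4 + 3*x^3 - y^3 - x*y

(a) The degree is 4 — the shape is more complex than any degree-3 curve.
(b) Observable constraints: the y-axis gridline crossings are at y ∈ {0, 1}; among the integer gridlines, it crosses the x-axis at x ∈ {-1, 0}.
(c) Matching integer coefficients to the picture gives p.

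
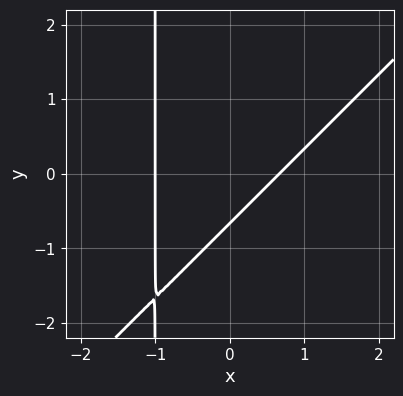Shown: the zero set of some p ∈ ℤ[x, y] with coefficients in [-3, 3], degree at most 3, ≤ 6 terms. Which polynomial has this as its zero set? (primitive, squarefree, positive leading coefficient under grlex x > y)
3*x^2 - 3*x*y + x - 3*y - 2

1. Degree: a generic line meets the curve in up to 2 points, so deg p = 2.
2. Checking where it meets the axes: it crosses the x-axis at the gridline x = -1.
3. Together with the visible shape, these determine p as stated.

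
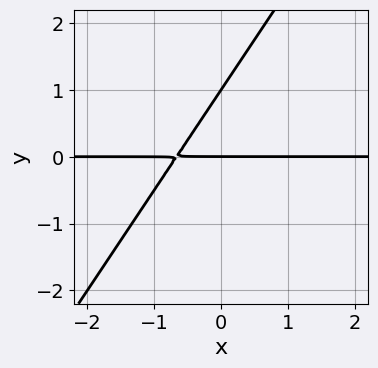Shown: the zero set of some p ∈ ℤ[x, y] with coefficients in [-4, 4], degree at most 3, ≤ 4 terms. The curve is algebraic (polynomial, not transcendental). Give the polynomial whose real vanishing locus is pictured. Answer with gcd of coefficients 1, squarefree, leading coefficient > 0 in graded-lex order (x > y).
3*x*y - 2*y^2 + 2*y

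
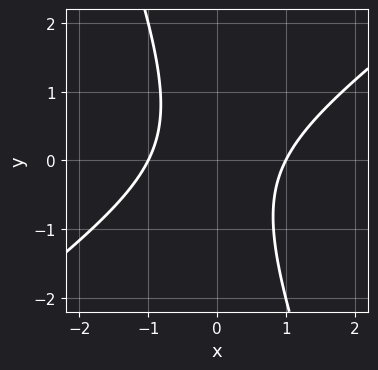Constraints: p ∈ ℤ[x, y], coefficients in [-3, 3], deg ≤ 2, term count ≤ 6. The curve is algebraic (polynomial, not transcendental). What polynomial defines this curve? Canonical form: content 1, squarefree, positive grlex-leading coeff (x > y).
2*x^2 - 2*x*y - y^2 - 2

(a) Degree: no degree-1 curve has this shape, so deg p = 2.
(b) Observable constraints: the x-axis gridline crossings are at x ∈ {-1, 1}; no y-intercept at any integer in the box.
(c) Together with the visible shape, these determine p as stated.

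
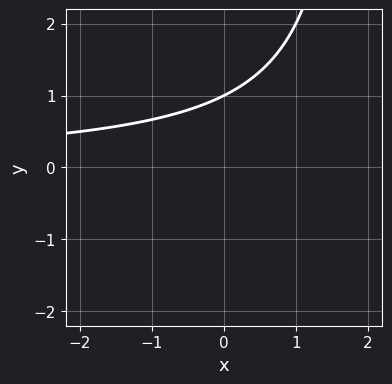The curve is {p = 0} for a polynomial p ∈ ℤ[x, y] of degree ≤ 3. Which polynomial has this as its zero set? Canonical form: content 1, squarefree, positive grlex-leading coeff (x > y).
x*y - 2*y + 2

(a) The degree is 2 — the shape is more complex than any degree-1 curve.
(b) From the axis intercepts and sections: it crosses the y-axis at the gridline y = 1; no x-intercept at any integer in the box.
(c) Fitting integer coefficients to these (and the overall shape) gives p.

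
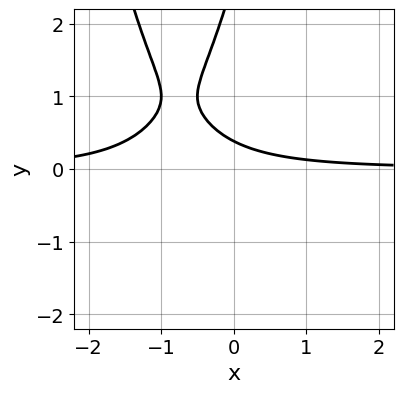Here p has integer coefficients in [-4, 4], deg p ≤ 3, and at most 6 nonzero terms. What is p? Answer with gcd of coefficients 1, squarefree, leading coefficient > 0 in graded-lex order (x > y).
First, degree: the shape is more complex than any degree-2 curve, so deg p = 3.
Next, against the integer gridlines: the curve avoids every integer x-axis point in the box.
Finally, these observations pin down the coefficients.

2*x^2*y + 3*x*y - y^2 + 3*y - 1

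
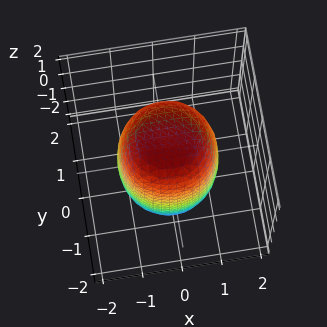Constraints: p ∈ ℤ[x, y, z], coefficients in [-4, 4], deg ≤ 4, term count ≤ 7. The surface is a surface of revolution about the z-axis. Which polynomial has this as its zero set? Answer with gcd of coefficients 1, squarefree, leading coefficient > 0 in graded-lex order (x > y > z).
2*x^4 + 4*x^2*y^2 + 2*y^4 - x^2 - y^2 + z^2 - 3

(a) deg p = 4. The shape is more complex than any degree-3 surface.
(b) Symmetry: the surface is invariant under rotation about z: p = q(x² + y², z).
(c) From the visible intercepts: a circular section at z = 1 has radius between 1 and 2.
(d) Fitting integer coefficients to these (and the overall shape) gives p.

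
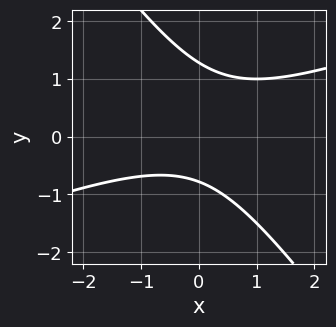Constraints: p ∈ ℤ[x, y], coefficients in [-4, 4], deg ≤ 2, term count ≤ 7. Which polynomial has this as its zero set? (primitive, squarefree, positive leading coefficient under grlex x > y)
x^2 - 2*x*y - 2*y^2 + y + 2

Degree: the shape is more complex than any degree-1 curve, so deg p = 2.
From the visible intercepts: no x-intercept at any integer in the box.
Together with the visible shape, these determine p as stated.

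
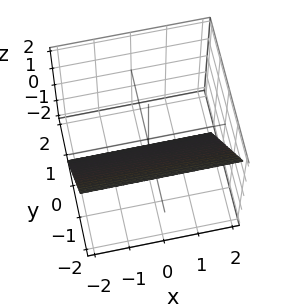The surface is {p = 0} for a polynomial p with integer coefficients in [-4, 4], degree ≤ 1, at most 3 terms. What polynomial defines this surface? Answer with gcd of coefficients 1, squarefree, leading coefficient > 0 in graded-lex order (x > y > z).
3*y + 2*z + 2

First, deg p = 1. Every cross-section is a straight line — this is a plane.
Next, reading off the gridlines: it meets the z-axis at z = -1 (among the integer gridlines); no x-intercept at any integer in the box.
Finally, the integer polynomial consistent with all of this is the stated p.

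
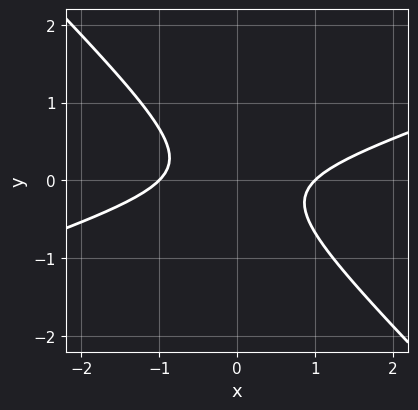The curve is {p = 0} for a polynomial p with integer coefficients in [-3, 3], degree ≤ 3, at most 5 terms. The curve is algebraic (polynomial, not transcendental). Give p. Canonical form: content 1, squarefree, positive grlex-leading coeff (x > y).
deg p = 2. A generic line meets the curve in up to 2 points.
From the visible intercepts: it misses every integer gridline on the y-axis; among the integer gridlines, it crosses the x-axis at x ∈ {-1, 1}.
These observations pin down the coefficients.

x^2 - 2*x*y - 3*y^2 - 1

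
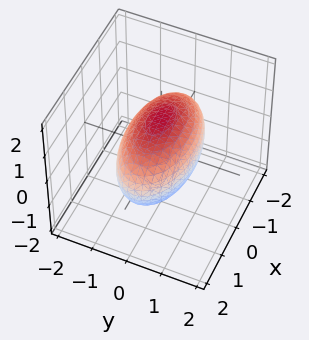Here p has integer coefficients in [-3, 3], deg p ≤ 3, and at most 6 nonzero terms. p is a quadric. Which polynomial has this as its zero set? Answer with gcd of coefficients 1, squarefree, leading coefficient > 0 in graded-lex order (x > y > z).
First, degree: a closed, bounded, convex surface; a quadric, so deg p = 2.
Then, symmetries: the z ↦ −z reflection is a symmetry, so z appears only in even powers; mirror symmetry y ↦ −y ⇒ only even powers of y; the x ↦ −x reflection is a symmetry, so x appears only in even powers.
Next, from the visible intercepts: the y-axis gridline crossings are at y ∈ {-1, 1}.
Finally, these observations pin down the coefficients.

x^2 + 3*y^2 + 2*z^2 - 3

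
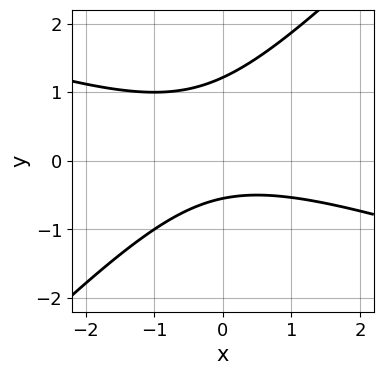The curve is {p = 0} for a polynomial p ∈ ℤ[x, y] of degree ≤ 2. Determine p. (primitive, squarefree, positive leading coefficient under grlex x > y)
(a) deg p = 2. The shape is more complex than any degree-1 curve.
(b) Observable constraints: the curve avoids every integer x-axis point in the box.
(c) Putting this together gives p.

x^2 + 2*x*y - 3*y^2 + 2*y + 2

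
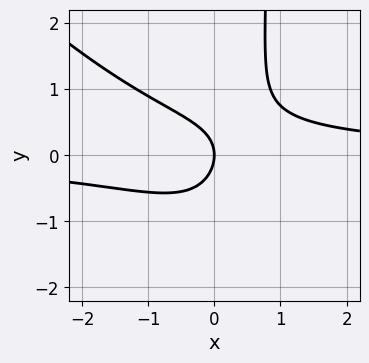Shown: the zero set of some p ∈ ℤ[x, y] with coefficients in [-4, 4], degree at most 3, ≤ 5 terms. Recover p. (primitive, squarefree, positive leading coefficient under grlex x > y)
3*x^2*y + 3*x*y^2 + x*y - 3*y^2 - 3*x

deg p = 3. The shape is more complex than any degree-2 curve.
From the visible intercepts: it crosses the x-axis at the gridline x = 0; one y-axis crossing is at y = 0.
Together with the visible shape, these determine p as stated.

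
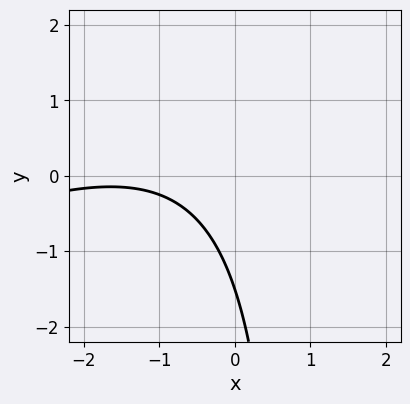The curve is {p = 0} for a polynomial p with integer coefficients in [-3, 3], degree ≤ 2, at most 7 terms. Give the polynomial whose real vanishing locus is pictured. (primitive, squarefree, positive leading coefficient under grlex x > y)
First, degree: a generic line meets the curve in up to 2 points, so deg p = 2.
Next, observable constraints: no x-intercept at any integer in the box.
Finally, matching integer coefficients to the picture gives p.

x^2 - 2*x*y + 3*x + 2*y + 3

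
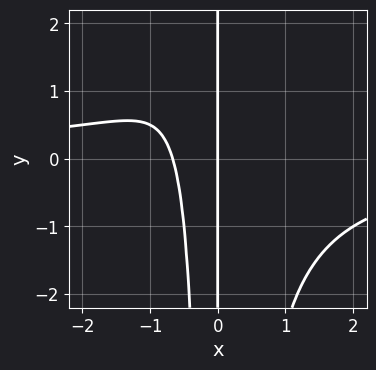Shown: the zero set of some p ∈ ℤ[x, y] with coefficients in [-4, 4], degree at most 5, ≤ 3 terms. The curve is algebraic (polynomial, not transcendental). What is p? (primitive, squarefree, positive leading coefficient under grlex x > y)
2*x^3*y + 3*x^2 + 2*x

First, degree: the shape is more complex than any degree-3 curve, so deg p = 4.
Next, checking where it meets the axes: the visible y-axis segment lies entirely on the curve; it crosses the x-axis at the gridline x = 0.
Finally, together with the visible shape, these determine p as stated.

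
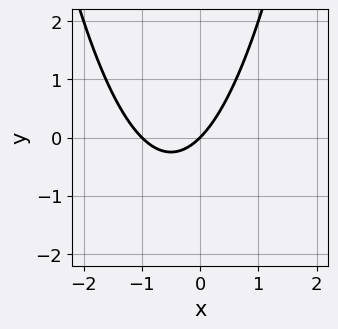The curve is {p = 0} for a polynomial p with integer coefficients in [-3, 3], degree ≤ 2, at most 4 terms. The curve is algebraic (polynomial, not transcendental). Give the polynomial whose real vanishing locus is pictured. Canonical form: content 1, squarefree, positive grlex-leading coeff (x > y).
1. deg p = 2.
2. From the visible intercepts: it crosses the y-axis at the gridline y = 0; the x-axis gridline crossings are at x ∈ {-1, 0}.
3. Assembling these constraints gives the stated polynomial.

x^2 + x - y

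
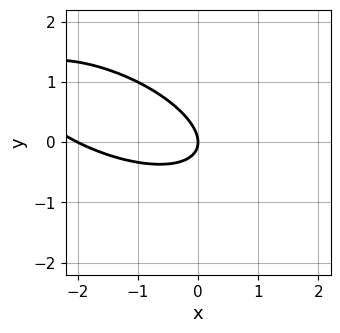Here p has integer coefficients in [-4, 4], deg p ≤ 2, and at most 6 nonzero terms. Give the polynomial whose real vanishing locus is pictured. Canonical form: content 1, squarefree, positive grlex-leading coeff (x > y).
x^2 + 2*x*y + 3*y^2 + 2*x

(a) deg p = 2. A generic line meets the curve in up to 2 points.
(b) Against the integer gridlines: one y-axis crossing is at y = 0; the x-axis gridline crossings are at x ∈ {-2, 0}.
(c) Fitting integer coefficients to these (and the overall shape) gives p.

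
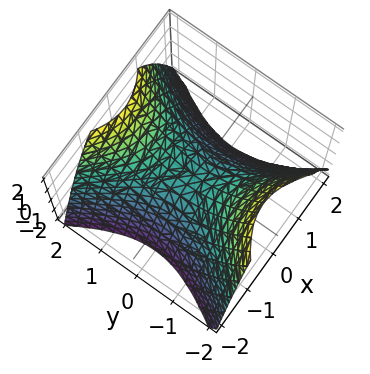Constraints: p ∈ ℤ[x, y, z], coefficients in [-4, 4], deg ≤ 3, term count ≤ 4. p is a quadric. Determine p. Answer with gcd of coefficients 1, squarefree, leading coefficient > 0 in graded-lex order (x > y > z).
3*x^2 - 2*y^2 + 3*z

First, degree: a saddle surface; a quadric, so deg p = 2.
Then, symmetries: it's symmetric under y → −y, forcing even powers of y; it's symmetric under x → −x, forcing even powers of x.
Next, observable constraints: it crosses the y-axis at the gridline y = 0; it meets the z-axis at z = 0 (among the integer gridlines).
Finally, solving for integer coefficients yields p as stated.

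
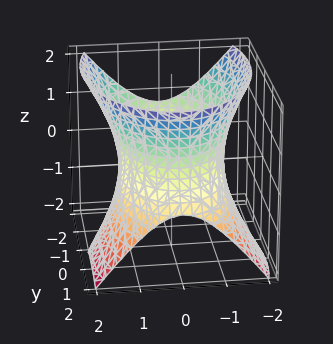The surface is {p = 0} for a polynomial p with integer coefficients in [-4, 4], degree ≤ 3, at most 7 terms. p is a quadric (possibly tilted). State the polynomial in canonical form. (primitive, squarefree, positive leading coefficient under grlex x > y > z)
(a) The degree is 2 — no degree-1 surface has this shape.
(b) From the axis intercepts and sections: it misses every integer gridline on the z-axis.
(c) Solving for integer coefficients yields p as stated.

2*x^2 + y^2 + y*z - z^2 - 3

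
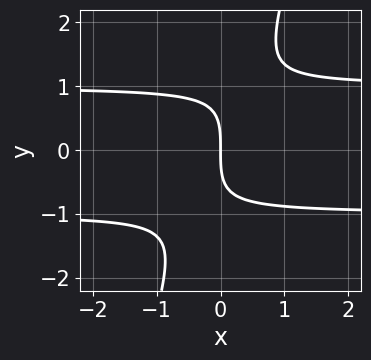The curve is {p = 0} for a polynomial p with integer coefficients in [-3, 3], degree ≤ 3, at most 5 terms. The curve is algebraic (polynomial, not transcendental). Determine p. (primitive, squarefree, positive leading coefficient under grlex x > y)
deg p = 3.
Against the integer gridlines: it meets the y-axis at y = 0 (among the integer gridlines); one x-axis crossing is at x = 0.
The integer polynomial consistent with all of this is the stated p.

3*x*y^2 - y^3 - 3*x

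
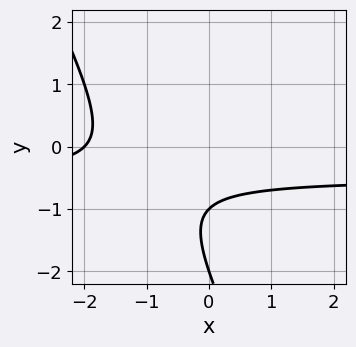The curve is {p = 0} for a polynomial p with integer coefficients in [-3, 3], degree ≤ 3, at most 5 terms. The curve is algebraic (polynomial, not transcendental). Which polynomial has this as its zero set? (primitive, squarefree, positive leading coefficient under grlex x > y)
2*x*y + y^2 + x + 3*y + 2

deg p = 2.
Checking where it meets the axes: among the integer gridlines, it crosses the y-axis at y ∈ {-2, -1}; it meets the x-axis at x = -2 (among the integer gridlines).
Assembling these constraints gives the stated polynomial.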